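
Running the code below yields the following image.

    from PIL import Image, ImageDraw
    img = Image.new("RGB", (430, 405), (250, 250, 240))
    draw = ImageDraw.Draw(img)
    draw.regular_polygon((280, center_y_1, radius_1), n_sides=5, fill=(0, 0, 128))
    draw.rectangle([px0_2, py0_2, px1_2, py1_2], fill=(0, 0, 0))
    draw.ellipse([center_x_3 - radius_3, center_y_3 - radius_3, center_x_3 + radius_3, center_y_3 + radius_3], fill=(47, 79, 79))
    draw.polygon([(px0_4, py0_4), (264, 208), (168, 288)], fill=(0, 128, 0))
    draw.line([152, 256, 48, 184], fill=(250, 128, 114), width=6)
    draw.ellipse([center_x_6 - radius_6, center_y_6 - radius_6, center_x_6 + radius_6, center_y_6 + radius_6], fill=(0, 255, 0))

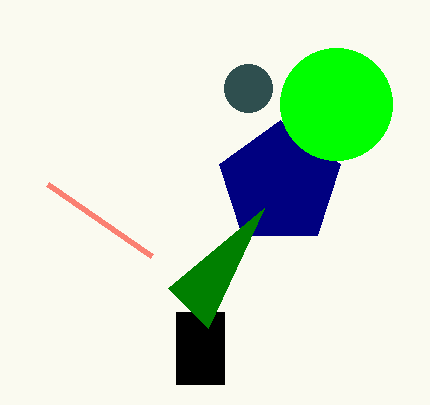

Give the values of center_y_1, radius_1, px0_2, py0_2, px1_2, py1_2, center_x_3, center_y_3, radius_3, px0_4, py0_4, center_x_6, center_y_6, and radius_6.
center_y_1 = 184, radius_1 = 64, px0_2 = 176, py0_2 = 312, px1_2 = 224, py1_2 = 384, center_x_3 = 248, center_y_3 = 88, radius_3 = 24, px0_4 = 208, py0_4 = 328, center_x_6 = 336, center_y_6 = 104, radius_6 = 56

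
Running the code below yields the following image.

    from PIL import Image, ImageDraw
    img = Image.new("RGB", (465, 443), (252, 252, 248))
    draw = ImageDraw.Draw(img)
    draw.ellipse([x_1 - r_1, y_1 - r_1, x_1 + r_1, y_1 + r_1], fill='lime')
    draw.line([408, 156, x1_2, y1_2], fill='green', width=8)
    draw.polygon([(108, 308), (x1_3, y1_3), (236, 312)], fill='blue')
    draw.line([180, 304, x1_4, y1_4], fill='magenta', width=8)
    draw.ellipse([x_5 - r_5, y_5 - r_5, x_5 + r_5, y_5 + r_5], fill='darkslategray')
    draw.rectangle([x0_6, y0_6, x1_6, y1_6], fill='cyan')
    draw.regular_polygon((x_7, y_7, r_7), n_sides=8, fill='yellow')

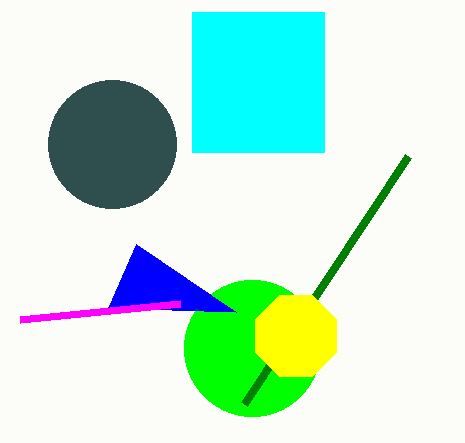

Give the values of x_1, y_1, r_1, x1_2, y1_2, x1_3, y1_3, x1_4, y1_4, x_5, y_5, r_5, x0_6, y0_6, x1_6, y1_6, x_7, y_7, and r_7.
x_1 = 252; y_1 = 348; r_1 = 68; x1_2 = 244; y1_2 = 404; x1_3 = 136; y1_3 = 244; x1_4 = 20; y1_4 = 320; x_5 = 112; y_5 = 144; r_5 = 64; x0_6 = 192; y0_6 = 12; x1_6 = 324; y1_6 = 152; x_7 = 296; y_7 = 336; r_7 = 44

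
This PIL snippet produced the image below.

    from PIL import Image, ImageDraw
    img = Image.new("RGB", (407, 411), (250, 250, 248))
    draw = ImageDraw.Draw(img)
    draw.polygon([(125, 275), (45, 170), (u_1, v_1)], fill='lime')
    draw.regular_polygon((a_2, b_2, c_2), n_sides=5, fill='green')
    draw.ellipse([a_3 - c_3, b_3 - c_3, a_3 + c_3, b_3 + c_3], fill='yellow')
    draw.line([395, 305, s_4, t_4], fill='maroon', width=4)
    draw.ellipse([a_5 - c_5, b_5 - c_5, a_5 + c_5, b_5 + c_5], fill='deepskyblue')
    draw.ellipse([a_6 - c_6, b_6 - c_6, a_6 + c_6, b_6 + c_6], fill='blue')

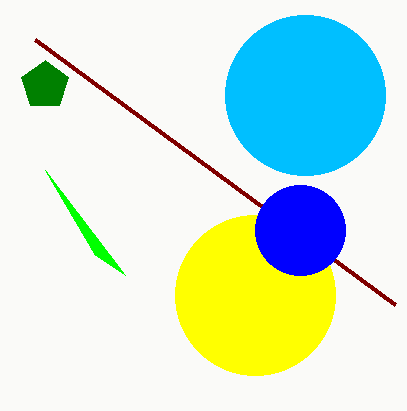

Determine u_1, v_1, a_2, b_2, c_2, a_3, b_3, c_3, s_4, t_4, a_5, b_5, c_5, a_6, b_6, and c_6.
u_1 = 95; v_1 = 255; a_2 = 45; b_2 = 85; c_2 = 25; a_3 = 255; b_3 = 295; c_3 = 80; s_4 = 35; t_4 = 40; a_5 = 305; b_5 = 95; c_5 = 80; a_6 = 300; b_6 = 230; c_6 = 45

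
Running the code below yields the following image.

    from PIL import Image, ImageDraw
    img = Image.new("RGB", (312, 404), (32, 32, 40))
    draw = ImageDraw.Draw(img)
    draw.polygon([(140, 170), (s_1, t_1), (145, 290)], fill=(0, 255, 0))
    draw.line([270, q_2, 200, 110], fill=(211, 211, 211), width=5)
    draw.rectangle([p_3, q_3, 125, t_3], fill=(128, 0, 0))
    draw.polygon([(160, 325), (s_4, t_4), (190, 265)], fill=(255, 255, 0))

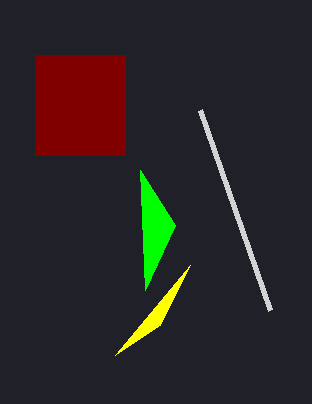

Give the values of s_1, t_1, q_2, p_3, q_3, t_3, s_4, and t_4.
s_1 = 175, t_1 = 225, q_2 = 310, p_3 = 35, q_3 = 55, t_3 = 155, s_4 = 115, t_4 = 355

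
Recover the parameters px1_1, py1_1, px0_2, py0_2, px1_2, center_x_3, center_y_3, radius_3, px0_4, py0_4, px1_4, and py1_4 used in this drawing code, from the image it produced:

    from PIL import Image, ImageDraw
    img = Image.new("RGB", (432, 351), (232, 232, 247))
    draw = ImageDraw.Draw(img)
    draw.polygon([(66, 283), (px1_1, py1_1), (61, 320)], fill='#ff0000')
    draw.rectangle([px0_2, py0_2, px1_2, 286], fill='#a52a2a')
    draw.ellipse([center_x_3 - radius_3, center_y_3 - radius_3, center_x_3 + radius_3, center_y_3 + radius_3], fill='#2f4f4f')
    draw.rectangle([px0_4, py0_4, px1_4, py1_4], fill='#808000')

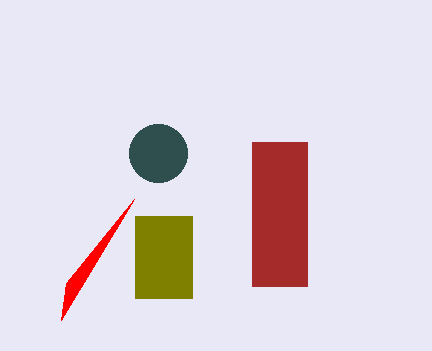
px1_1 = 134; py1_1 = 199; px0_2 = 252; py0_2 = 142; px1_2 = 307; center_x_3 = 158; center_y_3 = 153; radius_3 = 29; px0_4 = 135; py0_4 = 216; px1_4 = 192; py1_4 = 298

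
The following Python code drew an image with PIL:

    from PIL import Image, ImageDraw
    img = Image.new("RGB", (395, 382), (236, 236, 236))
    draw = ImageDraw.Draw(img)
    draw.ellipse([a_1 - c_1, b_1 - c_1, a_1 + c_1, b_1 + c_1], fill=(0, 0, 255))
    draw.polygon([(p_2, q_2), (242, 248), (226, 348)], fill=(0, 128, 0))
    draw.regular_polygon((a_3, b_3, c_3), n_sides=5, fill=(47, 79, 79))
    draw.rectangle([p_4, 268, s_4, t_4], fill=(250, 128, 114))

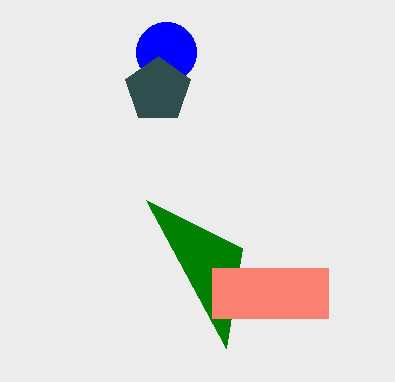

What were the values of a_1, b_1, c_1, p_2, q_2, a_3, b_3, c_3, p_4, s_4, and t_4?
a_1 = 166
b_1 = 52
c_1 = 30
p_2 = 146
q_2 = 200
a_3 = 158
b_3 = 90
c_3 = 34
p_4 = 212
s_4 = 328
t_4 = 318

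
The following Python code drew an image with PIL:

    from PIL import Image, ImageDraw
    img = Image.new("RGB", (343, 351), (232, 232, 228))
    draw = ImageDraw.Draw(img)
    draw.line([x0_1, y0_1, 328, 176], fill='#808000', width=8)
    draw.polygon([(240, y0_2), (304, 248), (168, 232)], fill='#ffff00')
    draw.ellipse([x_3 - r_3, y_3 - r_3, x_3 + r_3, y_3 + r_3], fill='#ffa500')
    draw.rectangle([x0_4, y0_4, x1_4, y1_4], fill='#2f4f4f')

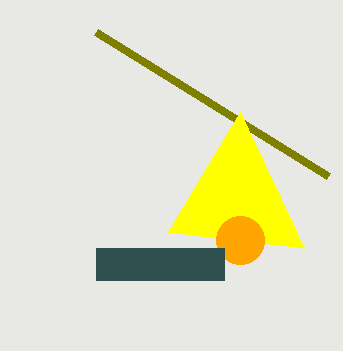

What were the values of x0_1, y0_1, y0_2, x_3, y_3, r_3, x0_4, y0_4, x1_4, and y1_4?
x0_1 = 96
y0_1 = 32
y0_2 = 112
x_3 = 240
y_3 = 240
r_3 = 24
x0_4 = 96
y0_4 = 248
x1_4 = 224
y1_4 = 280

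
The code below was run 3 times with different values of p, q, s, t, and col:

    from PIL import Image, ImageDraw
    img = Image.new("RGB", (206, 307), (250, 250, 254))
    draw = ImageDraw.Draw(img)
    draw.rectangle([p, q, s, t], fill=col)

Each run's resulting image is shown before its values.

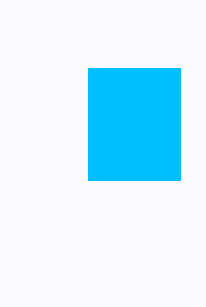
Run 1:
p = 88
q = 68
s = 180
t = 180
col = 'deepskyblue'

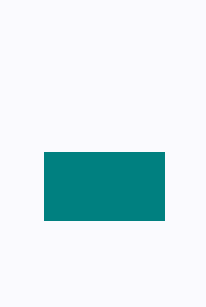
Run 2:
p = 44, q = 152, s = 164, t = 220, col = 'teal'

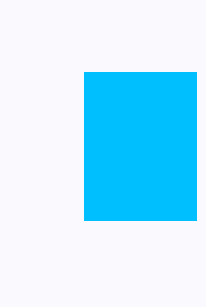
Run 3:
p = 84; q = 72; s = 196; t = 220; col = 'deepskyblue'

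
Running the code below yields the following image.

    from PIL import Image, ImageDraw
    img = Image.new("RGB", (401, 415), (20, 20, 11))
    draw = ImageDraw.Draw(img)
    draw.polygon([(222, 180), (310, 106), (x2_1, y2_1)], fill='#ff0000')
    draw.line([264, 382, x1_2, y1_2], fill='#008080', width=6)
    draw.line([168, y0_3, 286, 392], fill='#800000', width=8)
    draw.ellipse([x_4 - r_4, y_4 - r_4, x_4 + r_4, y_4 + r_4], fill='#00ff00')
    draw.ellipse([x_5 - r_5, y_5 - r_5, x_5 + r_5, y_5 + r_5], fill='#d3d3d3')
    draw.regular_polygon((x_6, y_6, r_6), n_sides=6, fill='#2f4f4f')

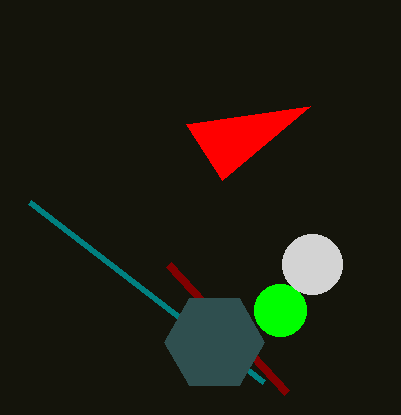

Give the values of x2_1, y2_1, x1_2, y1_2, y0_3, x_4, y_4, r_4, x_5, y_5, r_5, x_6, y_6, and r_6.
x2_1 = 186; y2_1 = 124; x1_2 = 30; y1_2 = 202; y0_3 = 264; x_4 = 280; y_4 = 310; r_4 = 26; x_5 = 312; y_5 = 264; r_5 = 30; x_6 = 214; y_6 = 342; r_6 = 50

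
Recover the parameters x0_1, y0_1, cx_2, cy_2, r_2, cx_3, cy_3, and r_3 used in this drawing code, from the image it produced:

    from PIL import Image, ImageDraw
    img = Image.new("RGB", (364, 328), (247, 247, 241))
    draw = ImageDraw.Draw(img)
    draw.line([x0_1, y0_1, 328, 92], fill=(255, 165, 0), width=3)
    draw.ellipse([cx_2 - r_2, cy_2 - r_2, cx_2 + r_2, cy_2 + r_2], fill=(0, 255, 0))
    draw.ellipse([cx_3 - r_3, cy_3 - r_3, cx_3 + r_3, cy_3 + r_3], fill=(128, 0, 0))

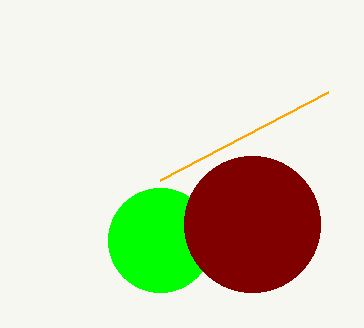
x0_1 = 160; y0_1 = 180; cx_2 = 160; cy_2 = 240; r_2 = 52; cx_3 = 252; cy_3 = 224; r_3 = 68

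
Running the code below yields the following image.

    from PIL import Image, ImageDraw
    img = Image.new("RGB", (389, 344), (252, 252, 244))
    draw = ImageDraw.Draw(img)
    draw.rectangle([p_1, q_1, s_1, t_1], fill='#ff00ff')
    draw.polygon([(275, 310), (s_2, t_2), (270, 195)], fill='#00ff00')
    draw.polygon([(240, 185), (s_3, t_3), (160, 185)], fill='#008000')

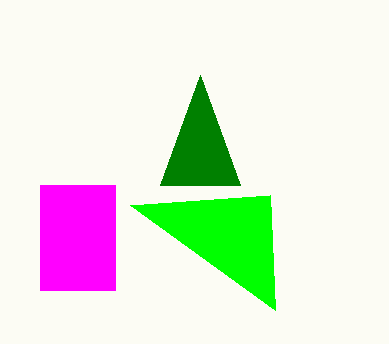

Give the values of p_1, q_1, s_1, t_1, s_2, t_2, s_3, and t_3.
p_1 = 40
q_1 = 185
s_1 = 115
t_1 = 290
s_2 = 130
t_2 = 205
s_3 = 200
t_3 = 75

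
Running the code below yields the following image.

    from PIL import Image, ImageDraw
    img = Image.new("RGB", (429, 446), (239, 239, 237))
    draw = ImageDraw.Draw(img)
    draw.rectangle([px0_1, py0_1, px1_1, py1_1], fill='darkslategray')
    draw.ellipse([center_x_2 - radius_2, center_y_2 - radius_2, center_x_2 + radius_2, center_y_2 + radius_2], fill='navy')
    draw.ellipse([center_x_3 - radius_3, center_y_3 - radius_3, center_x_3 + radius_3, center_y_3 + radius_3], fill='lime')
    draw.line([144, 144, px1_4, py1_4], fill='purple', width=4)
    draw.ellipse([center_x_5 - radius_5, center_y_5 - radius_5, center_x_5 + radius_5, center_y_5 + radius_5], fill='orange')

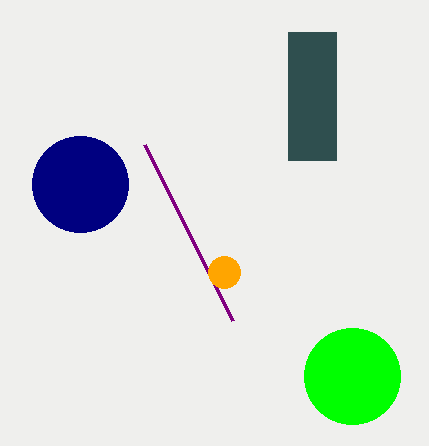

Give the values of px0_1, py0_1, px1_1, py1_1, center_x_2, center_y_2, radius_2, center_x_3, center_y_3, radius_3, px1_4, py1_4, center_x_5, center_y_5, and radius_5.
px0_1 = 288; py0_1 = 32; px1_1 = 336; py1_1 = 160; center_x_2 = 80; center_y_2 = 184; radius_2 = 48; center_x_3 = 352; center_y_3 = 376; radius_3 = 48; px1_4 = 232; py1_4 = 320; center_x_5 = 224; center_y_5 = 272; radius_5 = 16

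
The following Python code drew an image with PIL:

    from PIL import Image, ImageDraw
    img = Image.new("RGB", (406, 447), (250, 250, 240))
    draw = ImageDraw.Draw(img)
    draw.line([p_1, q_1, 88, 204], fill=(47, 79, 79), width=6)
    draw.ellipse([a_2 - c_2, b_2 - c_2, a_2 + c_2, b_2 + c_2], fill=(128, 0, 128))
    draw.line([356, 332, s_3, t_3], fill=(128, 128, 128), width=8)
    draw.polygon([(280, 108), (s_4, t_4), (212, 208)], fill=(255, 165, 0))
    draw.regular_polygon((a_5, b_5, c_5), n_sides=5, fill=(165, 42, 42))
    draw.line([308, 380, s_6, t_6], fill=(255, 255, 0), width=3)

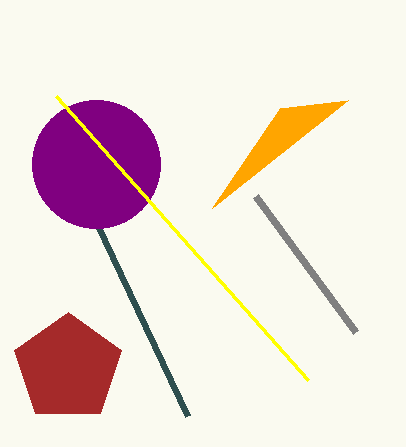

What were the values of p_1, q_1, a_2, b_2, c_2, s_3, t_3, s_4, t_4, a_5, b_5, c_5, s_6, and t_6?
p_1 = 188, q_1 = 416, a_2 = 96, b_2 = 164, c_2 = 64, s_3 = 256, t_3 = 196, s_4 = 348, t_4 = 100, a_5 = 68, b_5 = 368, c_5 = 56, s_6 = 56, t_6 = 96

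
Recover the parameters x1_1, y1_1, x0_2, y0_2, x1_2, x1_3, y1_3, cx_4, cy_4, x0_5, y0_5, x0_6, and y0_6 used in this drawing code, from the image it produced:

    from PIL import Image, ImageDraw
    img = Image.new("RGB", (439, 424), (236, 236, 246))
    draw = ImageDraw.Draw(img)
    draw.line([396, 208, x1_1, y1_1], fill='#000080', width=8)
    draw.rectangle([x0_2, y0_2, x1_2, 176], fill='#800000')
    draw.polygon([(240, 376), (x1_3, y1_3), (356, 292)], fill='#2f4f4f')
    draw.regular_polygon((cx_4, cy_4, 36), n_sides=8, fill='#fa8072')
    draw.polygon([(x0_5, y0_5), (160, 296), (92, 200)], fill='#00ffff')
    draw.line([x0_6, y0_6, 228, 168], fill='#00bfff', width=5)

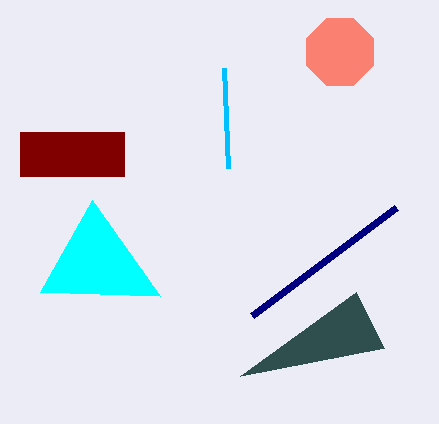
x1_1 = 252
y1_1 = 316
x0_2 = 20
y0_2 = 132
x1_2 = 124
x1_3 = 384
y1_3 = 348
cx_4 = 340
cy_4 = 52
x0_5 = 40
y0_5 = 292
x0_6 = 224
y0_6 = 68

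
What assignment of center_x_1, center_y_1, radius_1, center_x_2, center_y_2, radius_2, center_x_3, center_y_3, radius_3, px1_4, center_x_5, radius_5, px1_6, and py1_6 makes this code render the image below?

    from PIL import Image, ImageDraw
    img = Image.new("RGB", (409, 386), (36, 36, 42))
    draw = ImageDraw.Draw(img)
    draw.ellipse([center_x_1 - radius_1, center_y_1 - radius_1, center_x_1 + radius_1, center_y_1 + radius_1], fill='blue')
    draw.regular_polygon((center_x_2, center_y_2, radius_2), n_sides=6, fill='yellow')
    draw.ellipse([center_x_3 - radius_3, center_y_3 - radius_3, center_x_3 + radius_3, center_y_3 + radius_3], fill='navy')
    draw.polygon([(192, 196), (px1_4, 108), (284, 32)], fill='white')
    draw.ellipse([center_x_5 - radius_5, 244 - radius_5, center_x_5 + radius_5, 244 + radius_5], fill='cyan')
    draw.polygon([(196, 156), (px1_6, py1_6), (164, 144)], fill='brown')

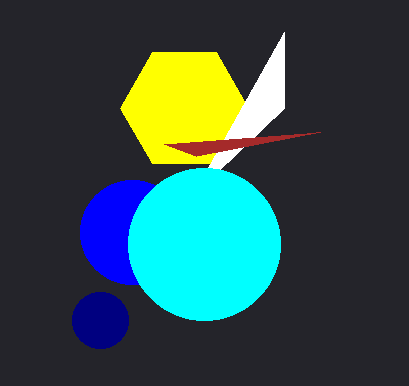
center_x_1 = 132, center_y_1 = 232, radius_1 = 52, center_x_2 = 184, center_y_2 = 108, radius_2 = 64, center_x_3 = 100, center_y_3 = 320, radius_3 = 28, px1_4 = 284, center_x_5 = 204, radius_5 = 76, px1_6 = 320, py1_6 = 132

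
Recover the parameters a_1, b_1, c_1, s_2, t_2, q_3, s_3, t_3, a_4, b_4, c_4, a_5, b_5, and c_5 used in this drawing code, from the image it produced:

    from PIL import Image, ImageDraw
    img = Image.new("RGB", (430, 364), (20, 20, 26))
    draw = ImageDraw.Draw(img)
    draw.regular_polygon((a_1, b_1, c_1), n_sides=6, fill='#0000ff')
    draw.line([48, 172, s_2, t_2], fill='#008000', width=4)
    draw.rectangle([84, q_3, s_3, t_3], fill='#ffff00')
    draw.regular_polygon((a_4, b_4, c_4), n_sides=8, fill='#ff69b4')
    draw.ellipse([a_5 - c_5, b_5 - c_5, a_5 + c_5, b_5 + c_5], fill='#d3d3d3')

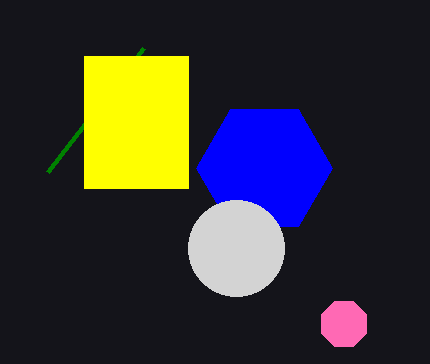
a_1 = 264
b_1 = 168
c_1 = 68
s_2 = 144
t_2 = 48
q_3 = 56
s_3 = 188
t_3 = 188
a_4 = 344
b_4 = 324
c_4 = 24
a_5 = 236
b_5 = 248
c_5 = 48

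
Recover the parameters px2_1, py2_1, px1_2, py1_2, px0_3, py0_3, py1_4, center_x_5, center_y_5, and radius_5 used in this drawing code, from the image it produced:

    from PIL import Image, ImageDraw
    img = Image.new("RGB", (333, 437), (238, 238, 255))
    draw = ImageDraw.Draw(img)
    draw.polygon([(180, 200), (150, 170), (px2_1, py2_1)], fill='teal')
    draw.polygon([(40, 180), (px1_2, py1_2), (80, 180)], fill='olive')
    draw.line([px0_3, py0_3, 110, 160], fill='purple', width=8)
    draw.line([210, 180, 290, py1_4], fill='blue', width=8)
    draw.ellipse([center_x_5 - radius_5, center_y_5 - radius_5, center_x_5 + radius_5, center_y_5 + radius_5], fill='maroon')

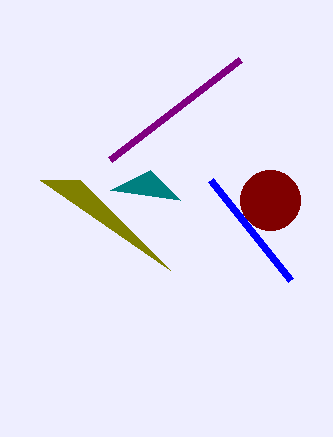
px2_1 = 110; py2_1 = 190; px1_2 = 170; py1_2 = 270; px0_3 = 240; py0_3 = 60; py1_4 = 280; center_x_5 = 270; center_y_5 = 200; radius_5 = 30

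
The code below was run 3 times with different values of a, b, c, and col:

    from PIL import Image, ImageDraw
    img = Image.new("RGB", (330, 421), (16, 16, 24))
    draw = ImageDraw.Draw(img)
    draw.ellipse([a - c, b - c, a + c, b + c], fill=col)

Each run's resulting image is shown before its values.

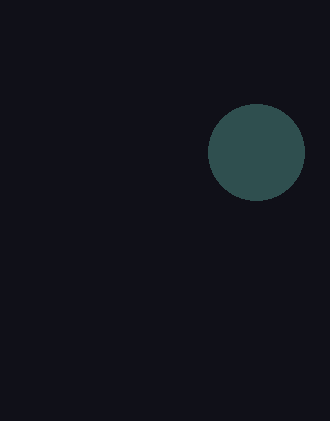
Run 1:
a = 256; b = 152; c = 48; col = 'darkslategray'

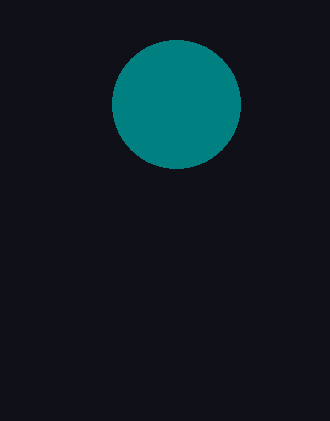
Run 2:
a = 176; b = 104; c = 64; col = 'teal'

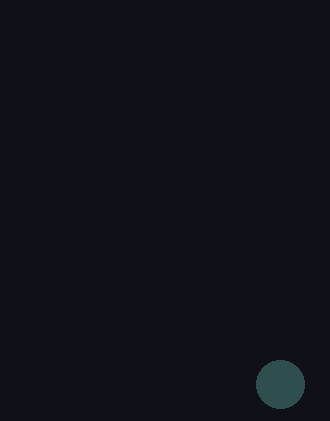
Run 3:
a = 280; b = 384; c = 24; col = 'darkslategray'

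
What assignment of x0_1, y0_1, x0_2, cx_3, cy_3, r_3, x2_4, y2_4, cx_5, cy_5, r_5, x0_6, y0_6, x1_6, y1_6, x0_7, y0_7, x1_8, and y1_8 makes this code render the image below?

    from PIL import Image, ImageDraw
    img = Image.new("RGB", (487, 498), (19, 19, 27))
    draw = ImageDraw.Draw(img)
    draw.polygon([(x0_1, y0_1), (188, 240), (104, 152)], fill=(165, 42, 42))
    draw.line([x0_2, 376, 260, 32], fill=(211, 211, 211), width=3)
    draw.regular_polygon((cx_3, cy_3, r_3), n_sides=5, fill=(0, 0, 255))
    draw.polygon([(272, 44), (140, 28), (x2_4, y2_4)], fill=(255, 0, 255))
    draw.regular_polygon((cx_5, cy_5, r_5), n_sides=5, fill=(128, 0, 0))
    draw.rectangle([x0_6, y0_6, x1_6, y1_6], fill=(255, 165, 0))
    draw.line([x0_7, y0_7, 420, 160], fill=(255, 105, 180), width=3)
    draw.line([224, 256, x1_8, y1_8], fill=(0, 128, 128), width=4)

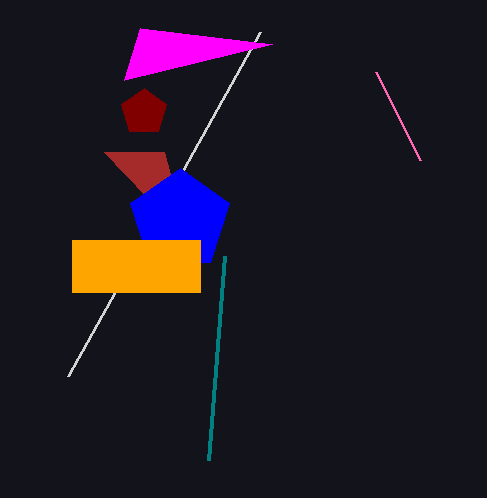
x0_1 = 164; y0_1 = 152; x0_2 = 68; cx_3 = 180; cy_3 = 220; r_3 = 52; x2_4 = 124; y2_4 = 80; cx_5 = 144; cy_5 = 112; r_5 = 24; x0_6 = 72; y0_6 = 240; x1_6 = 200; y1_6 = 292; x0_7 = 376; y0_7 = 72; x1_8 = 208; y1_8 = 460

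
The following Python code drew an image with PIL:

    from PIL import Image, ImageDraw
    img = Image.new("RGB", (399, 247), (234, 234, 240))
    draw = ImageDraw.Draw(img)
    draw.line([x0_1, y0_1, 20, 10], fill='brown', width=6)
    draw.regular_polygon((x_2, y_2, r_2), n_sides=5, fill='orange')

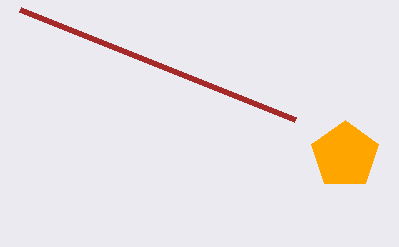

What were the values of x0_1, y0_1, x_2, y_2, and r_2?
x0_1 = 295, y0_1 = 120, x_2 = 345, y_2 = 155, r_2 = 35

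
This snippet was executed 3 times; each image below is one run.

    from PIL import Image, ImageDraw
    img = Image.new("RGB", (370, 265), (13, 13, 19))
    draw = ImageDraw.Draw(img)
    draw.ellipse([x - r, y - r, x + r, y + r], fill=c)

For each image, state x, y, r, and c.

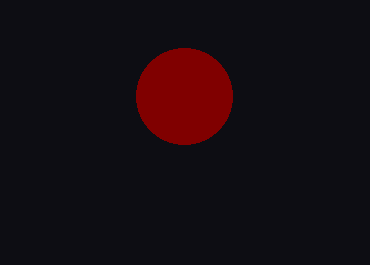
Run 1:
x = 184
y = 96
r = 48
c = 'maroon'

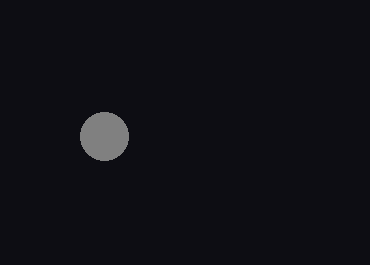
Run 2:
x = 104
y = 136
r = 24
c = 'gray'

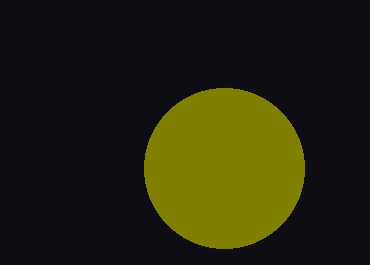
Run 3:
x = 224; y = 168; r = 80; c = 'olive'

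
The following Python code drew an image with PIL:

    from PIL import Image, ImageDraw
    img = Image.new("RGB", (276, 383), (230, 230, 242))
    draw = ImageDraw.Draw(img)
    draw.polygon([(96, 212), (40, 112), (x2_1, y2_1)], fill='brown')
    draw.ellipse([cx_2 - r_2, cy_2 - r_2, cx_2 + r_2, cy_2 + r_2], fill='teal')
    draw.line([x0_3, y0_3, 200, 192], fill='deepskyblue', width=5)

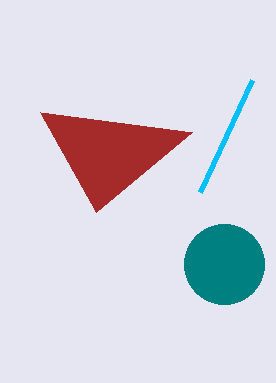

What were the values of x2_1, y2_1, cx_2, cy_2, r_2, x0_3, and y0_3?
x2_1 = 192
y2_1 = 132
cx_2 = 224
cy_2 = 264
r_2 = 40
x0_3 = 252
y0_3 = 80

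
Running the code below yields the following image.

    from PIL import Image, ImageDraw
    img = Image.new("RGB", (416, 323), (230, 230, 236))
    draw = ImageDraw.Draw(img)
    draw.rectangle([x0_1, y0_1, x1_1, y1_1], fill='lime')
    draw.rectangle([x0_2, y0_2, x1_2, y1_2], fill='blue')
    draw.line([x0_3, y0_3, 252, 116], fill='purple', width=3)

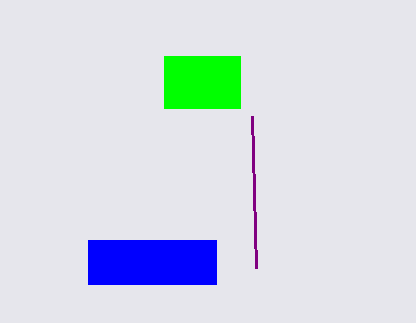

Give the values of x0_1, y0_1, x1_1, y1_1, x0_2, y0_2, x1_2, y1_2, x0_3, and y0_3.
x0_1 = 164, y0_1 = 56, x1_1 = 240, y1_1 = 108, x0_2 = 88, y0_2 = 240, x1_2 = 216, y1_2 = 284, x0_3 = 256, y0_3 = 268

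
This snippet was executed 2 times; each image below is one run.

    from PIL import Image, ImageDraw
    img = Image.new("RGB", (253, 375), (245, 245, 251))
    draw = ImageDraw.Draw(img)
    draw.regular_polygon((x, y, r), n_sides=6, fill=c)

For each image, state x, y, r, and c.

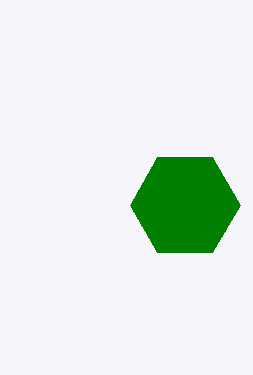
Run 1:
x = 185; y = 205; r = 55; c = 'green'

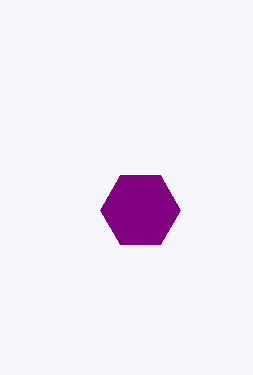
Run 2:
x = 140, y = 210, r = 40, c = 'purple'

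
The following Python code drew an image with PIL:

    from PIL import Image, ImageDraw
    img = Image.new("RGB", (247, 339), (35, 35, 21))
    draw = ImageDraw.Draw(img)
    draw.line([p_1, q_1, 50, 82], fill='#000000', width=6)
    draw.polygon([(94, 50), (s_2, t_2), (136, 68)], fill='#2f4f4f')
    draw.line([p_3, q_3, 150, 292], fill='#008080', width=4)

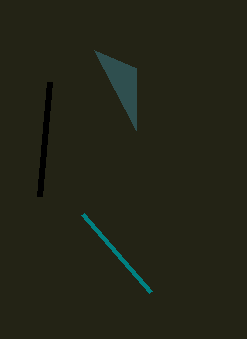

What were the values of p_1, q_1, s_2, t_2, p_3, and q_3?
p_1 = 40, q_1 = 196, s_2 = 136, t_2 = 130, p_3 = 82, q_3 = 214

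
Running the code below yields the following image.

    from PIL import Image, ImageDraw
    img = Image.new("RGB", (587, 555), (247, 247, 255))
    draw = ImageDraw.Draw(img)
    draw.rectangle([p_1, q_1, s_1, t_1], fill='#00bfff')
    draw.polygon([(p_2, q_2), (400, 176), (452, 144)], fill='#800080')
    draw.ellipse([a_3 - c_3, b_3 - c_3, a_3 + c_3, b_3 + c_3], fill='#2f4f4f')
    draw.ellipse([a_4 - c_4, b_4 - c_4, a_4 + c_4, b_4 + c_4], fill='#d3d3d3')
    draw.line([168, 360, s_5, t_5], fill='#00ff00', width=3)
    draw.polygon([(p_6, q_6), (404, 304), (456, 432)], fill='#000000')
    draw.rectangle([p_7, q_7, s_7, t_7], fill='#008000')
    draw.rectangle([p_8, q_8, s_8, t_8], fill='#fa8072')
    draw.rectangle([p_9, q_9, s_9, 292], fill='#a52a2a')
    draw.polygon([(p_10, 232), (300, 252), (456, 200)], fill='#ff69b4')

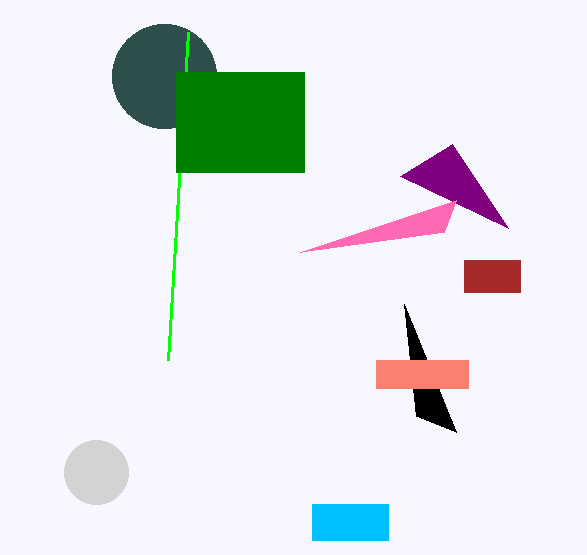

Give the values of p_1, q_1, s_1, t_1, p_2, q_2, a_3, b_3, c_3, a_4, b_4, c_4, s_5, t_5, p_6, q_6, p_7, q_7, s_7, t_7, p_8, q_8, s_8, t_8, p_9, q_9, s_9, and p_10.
p_1 = 312; q_1 = 504; s_1 = 388; t_1 = 540; p_2 = 508; q_2 = 228; a_3 = 164; b_3 = 76; c_3 = 52; a_4 = 96; b_4 = 472; c_4 = 32; s_5 = 188; t_5 = 32; p_6 = 416; q_6 = 416; p_7 = 176; q_7 = 72; s_7 = 304; t_7 = 172; p_8 = 376; q_8 = 360; s_8 = 468; t_8 = 388; p_9 = 464; q_9 = 260; s_9 = 520; p_10 = 444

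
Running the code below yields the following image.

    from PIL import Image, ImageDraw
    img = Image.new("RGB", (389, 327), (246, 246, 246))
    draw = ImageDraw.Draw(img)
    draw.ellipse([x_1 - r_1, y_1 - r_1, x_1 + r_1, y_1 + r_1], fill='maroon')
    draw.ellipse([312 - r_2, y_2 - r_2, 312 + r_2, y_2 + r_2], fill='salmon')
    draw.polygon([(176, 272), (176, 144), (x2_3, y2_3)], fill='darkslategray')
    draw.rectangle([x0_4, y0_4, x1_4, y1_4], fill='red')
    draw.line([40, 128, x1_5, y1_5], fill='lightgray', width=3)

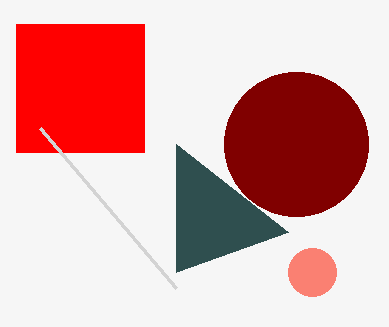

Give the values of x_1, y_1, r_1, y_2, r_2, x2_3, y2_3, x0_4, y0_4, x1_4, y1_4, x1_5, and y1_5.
x_1 = 296
y_1 = 144
r_1 = 72
y_2 = 272
r_2 = 24
x2_3 = 288
y2_3 = 232
x0_4 = 16
y0_4 = 24
x1_4 = 144
y1_4 = 152
x1_5 = 176
y1_5 = 288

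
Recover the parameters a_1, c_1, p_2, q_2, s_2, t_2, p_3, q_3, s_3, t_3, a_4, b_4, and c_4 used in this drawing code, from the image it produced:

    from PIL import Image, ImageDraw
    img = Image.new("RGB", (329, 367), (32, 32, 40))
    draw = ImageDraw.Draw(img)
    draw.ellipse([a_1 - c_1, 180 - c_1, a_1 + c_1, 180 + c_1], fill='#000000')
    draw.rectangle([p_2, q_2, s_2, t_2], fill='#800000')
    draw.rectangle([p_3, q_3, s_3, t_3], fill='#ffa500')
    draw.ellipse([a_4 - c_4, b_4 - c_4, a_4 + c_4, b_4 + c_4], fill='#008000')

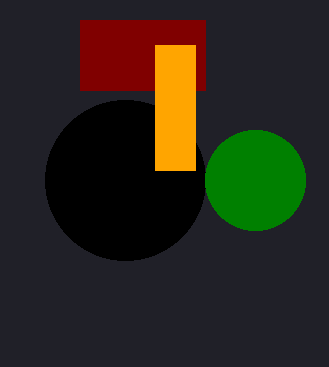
a_1 = 125
c_1 = 80
p_2 = 80
q_2 = 20
s_2 = 205
t_2 = 90
p_3 = 155
q_3 = 45
s_3 = 195
t_3 = 170
a_4 = 255
b_4 = 180
c_4 = 50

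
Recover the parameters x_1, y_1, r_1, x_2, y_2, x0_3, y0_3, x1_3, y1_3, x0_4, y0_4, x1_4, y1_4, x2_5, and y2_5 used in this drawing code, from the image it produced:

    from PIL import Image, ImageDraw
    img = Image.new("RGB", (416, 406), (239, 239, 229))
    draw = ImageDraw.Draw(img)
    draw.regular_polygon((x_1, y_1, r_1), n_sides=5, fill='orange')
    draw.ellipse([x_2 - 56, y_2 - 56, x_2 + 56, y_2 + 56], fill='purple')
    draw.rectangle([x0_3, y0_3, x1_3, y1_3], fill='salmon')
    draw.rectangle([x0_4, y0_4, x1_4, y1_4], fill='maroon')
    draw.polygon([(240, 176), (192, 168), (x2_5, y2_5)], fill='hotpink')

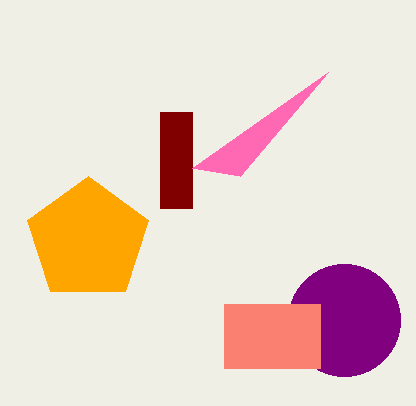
x_1 = 88, y_1 = 240, r_1 = 64, x_2 = 344, y_2 = 320, x0_3 = 224, y0_3 = 304, x1_3 = 320, y1_3 = 368, x0_4 = 160, y0_4 = 112, x1_4 = 192, y1_4 = 208, x2_5 = 328, y2_5 = 72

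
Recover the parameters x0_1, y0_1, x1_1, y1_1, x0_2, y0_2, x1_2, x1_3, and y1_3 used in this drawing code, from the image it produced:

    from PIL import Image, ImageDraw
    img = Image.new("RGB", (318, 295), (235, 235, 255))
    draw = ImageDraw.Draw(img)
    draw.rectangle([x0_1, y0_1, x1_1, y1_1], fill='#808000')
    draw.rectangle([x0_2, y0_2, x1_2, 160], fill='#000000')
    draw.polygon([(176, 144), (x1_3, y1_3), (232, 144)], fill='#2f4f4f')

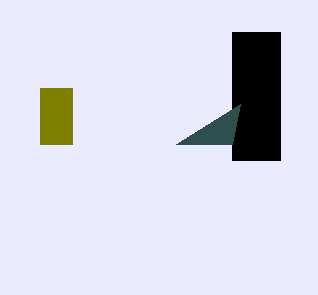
x0_1 = 40; y0_1 = 88; x1_1 = 72; y1_1 = 144; x0_2 = 232; y0_2 = 32; x1_2 = 280; x1_3 = 240; y1_3 = 104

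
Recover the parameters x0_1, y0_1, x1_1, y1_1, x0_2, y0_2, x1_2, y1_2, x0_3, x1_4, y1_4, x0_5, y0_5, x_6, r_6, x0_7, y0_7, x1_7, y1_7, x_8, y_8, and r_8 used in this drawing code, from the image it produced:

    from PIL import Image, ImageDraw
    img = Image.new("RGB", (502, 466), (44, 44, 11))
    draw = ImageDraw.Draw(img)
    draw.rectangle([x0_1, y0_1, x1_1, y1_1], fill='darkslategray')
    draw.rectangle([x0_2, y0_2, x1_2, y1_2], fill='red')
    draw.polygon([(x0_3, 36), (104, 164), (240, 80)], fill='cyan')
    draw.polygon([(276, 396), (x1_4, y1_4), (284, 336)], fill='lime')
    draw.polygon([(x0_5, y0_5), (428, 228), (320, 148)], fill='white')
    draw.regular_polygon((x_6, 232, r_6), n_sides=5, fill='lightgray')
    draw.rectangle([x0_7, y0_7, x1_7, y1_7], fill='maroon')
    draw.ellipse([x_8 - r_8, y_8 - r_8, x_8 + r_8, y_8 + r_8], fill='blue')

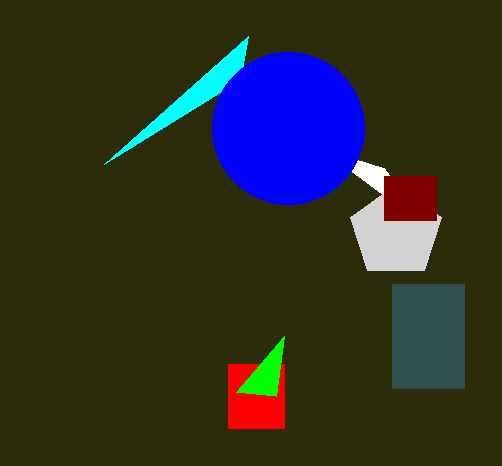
x0_1 = 392, y0_1 = 284, x1_1 = 464, y1_1 = 388, x0_2 = 228, y0_2 = 364, x1_2 = 284, y1_2 = 428, x0_3 = 248, x1_4 = 236, y1_4 = 392, x0_5 = 384, y0_5 = 168, x_6 = 396, r_6 = 48, x0_7 = 384, y0_7 = 176, x1_7 = 436, y1_7 = 220, x_8 = 288, y_8 = 128, r_8 = 76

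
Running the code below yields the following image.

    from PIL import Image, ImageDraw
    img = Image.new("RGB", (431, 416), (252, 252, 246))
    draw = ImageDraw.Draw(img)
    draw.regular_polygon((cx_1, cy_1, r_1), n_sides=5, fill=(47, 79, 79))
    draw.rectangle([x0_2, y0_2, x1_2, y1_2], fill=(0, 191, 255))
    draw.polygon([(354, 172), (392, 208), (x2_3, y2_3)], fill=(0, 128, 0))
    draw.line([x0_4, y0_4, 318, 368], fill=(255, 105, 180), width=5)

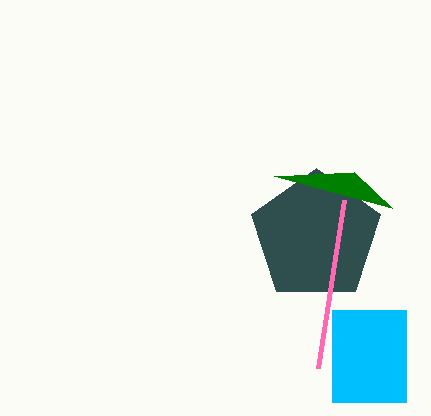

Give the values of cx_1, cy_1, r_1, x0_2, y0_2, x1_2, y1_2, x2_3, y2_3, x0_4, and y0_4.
cx_1 = 316; cy_1 = 236; r_1 = 68; x0_2 = 332; y0_2 = 310; x1_2 = 406; y1_2 = 402; x2_3 = 274; y2_3 = 176; x0_4 = 344; y0_4 = 200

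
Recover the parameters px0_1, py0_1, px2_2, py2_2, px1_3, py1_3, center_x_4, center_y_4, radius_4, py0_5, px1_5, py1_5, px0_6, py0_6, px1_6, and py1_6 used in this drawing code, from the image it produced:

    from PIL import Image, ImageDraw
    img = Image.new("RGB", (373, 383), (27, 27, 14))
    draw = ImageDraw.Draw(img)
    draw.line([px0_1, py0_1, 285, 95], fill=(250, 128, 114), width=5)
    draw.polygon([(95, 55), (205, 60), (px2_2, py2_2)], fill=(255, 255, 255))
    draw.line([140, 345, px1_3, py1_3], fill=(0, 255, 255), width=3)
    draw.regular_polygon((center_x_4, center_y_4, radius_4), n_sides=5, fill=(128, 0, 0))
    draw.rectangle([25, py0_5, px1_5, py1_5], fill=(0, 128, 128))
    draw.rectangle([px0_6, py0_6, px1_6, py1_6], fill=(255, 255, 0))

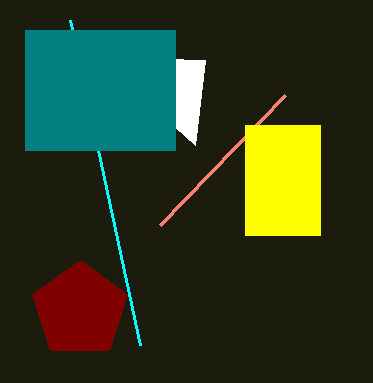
px0_1 = 160, py0_1 = 225, px2_2 = 195, py2_2 = 145, px1_3 = 70, py1_3 = 20, center_x_4 = 80, center_y_4 = 310, radius_4 = 50, py0_5 = 30, px1_5 = 175, py1_5 = 150, px0_6 = 245, py0_6 = 125, px1_6 = 320, py1_6 = 235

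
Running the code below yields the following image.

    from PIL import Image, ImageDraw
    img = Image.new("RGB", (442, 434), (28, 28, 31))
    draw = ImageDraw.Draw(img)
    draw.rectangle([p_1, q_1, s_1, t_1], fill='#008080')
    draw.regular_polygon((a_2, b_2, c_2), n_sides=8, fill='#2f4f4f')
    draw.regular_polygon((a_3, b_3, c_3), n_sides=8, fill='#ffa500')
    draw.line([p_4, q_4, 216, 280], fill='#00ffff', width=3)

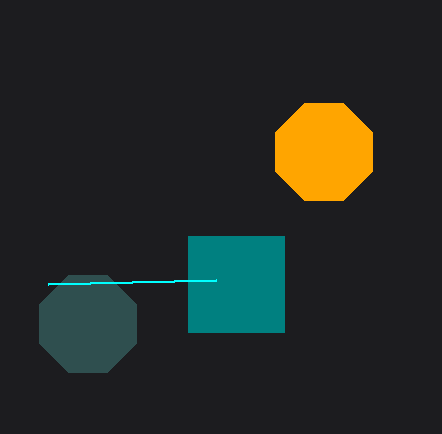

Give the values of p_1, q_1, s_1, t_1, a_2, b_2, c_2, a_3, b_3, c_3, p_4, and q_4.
p_1 = 188; q_1 = 236; s_1 = 284; t_1 = 332; a_2 = 88; b_2 = 324; c_2 = 52; a_3 = 324; b_3 = 152; c_3 = 52; p_4 = 48; q_4 = 284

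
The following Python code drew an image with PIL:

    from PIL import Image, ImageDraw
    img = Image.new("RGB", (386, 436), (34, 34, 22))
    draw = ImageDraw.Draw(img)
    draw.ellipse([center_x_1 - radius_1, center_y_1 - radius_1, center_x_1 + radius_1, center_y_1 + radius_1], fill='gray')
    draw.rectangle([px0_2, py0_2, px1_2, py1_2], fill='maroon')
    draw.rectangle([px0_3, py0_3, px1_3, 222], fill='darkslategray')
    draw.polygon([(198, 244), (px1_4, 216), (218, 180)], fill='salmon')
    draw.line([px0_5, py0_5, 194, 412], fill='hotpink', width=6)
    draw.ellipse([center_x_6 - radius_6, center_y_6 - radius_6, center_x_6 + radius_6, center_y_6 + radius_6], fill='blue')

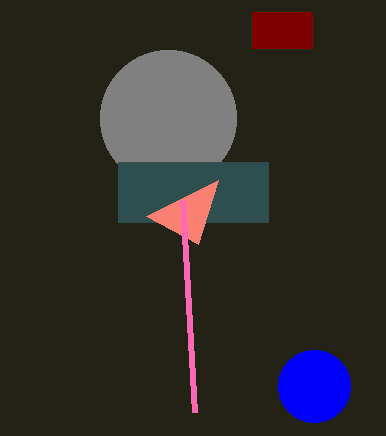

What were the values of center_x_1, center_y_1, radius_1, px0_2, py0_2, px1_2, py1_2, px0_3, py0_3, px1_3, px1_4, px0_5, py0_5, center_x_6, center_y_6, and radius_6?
center_x_1 = 168
center_y_1 = 118
radius_1 = 68
px0_2 = 252
py0_2 = 12
px1_2 = 312
py1_2 = 48
px0_3 = 118
py0_3 = 162
px1_3 = 268
px1_4 = 146
px0_5 = 182
py0_5 = 200
center_x_6 = 314
center_y_6 = 386
radius_6 = 36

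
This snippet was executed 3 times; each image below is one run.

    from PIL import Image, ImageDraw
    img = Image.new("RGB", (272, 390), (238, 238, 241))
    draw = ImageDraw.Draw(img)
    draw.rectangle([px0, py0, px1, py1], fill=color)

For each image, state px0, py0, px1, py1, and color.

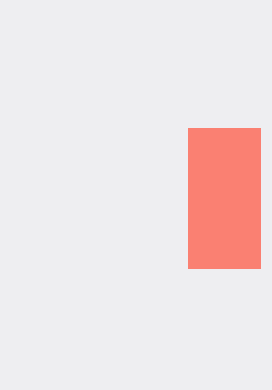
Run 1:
px0 = 188, py0 = 128, px1 = 260, py1 = 268, color = 'salmon'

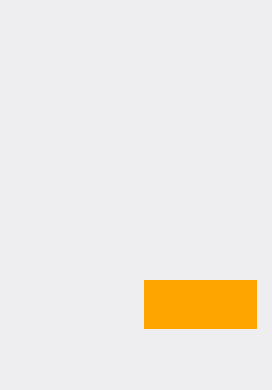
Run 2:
px0 = 144, py0 = 280, px1 = 256, py1 = 328, color = 'orange'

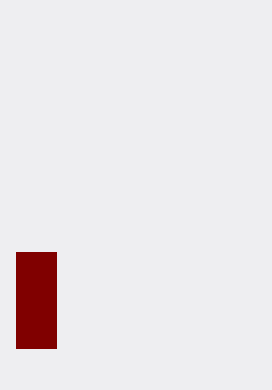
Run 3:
px0 = 16, py0 = 252, px1 = 56, py1 = 348, color = 'maroon'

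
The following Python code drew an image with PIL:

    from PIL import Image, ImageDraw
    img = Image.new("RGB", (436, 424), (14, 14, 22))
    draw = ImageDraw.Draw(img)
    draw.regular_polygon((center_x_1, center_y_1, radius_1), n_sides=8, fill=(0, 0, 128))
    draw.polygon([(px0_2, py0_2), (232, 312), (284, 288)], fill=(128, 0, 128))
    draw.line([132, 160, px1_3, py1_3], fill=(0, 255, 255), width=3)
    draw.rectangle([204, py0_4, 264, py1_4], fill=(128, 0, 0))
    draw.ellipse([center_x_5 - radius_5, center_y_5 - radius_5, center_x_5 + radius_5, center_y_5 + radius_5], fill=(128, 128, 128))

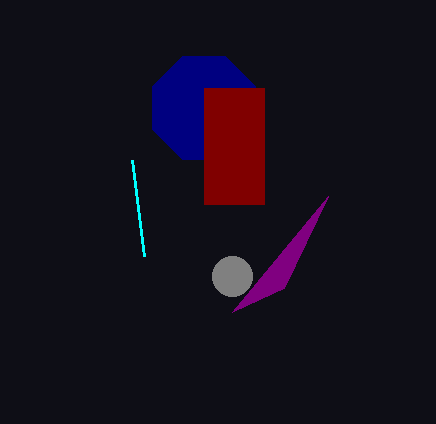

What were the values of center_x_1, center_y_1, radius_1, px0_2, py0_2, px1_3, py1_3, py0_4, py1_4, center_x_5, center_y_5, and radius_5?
center_x_1 = 204
center_y_1 = 108
radius_1 = 56
px0_2 = 328
py0_2 = 196
px1_3 = 144
py1_3 = 256
py0_4 = 88
py1_4 = 204
center_x_5 = 232
center_y_5 = 276
radius_5 = 20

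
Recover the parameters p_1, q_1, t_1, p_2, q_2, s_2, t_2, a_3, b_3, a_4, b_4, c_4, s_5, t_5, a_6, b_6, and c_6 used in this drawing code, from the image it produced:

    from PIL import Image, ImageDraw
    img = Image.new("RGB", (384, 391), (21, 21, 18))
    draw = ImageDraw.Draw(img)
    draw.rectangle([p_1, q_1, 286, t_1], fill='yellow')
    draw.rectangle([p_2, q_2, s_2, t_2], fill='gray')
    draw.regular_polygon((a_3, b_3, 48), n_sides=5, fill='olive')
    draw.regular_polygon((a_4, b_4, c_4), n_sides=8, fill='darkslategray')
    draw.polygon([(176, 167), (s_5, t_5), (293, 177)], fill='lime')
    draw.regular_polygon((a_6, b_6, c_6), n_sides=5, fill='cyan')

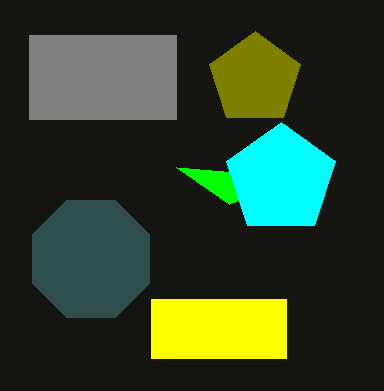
p_1 = 151, q_1 = 299, t_1 = 358, p_2 = 29, q_2 = 35, s_2 = 176, t_2 = 119, a_3 = 255, b_3 = 79, a_4 = 91, b_4 = 259, c_4 = 63, s_5 = 229, t_5 = 204, a_6 = 281, b_6 = 179, c_6 = 57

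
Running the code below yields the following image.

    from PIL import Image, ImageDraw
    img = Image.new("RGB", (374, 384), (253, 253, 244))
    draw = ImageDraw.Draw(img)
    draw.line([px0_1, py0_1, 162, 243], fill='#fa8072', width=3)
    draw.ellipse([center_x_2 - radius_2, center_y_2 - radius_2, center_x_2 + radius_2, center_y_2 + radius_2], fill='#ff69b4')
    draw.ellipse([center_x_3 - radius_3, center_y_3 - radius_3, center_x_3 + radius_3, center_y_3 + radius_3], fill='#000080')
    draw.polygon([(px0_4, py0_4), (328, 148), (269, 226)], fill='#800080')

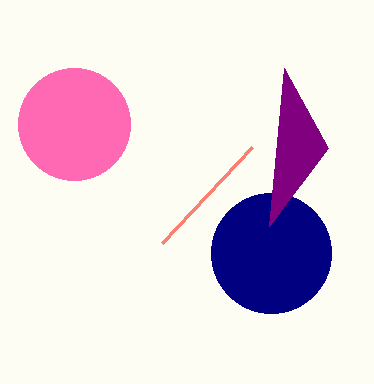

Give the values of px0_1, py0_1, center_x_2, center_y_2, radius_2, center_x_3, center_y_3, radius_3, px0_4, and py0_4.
px0_1 = 252; py0_1 = 147; center_x_2 = 74; center_y_2 = 124; radius_2 = 56; center_x_3 = 271; center_y_3 = 253; radius_3 = 60; px0_4 = 284; py0_4 = 68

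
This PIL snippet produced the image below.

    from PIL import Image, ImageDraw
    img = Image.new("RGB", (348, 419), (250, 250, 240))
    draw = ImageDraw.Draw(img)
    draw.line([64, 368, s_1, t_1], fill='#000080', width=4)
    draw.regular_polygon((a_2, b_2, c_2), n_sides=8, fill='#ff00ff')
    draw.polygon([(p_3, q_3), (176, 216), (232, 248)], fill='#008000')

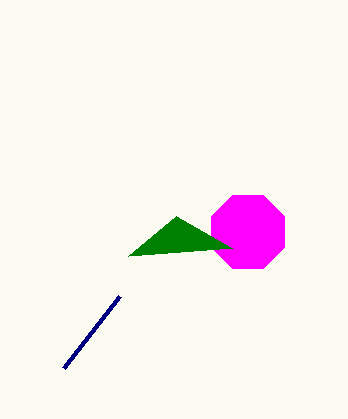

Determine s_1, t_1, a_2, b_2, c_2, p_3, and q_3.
s_1 = 120, t_1 = 296, a_2 = 248, b_2 = 232, c_2 = 40, p_3 = 128, q_3 = 256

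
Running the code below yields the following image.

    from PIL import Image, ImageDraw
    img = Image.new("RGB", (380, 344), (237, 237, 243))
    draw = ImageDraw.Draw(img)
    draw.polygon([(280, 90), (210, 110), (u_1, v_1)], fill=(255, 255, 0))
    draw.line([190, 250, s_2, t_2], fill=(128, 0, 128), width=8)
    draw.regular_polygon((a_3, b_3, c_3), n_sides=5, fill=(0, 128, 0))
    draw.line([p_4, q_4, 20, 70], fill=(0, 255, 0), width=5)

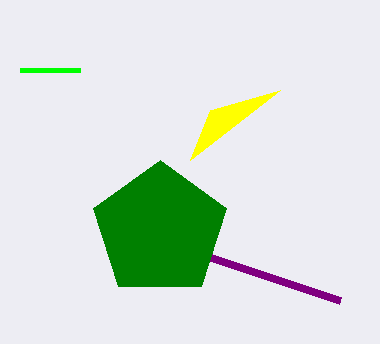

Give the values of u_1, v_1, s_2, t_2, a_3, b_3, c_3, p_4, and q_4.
u_1 = 190, v_1 = 160, s_2 = 340, t_2 = 300, a_3 = 160, b_3 = 230, c_3 = 70, p_4 = 80, q_4 = 70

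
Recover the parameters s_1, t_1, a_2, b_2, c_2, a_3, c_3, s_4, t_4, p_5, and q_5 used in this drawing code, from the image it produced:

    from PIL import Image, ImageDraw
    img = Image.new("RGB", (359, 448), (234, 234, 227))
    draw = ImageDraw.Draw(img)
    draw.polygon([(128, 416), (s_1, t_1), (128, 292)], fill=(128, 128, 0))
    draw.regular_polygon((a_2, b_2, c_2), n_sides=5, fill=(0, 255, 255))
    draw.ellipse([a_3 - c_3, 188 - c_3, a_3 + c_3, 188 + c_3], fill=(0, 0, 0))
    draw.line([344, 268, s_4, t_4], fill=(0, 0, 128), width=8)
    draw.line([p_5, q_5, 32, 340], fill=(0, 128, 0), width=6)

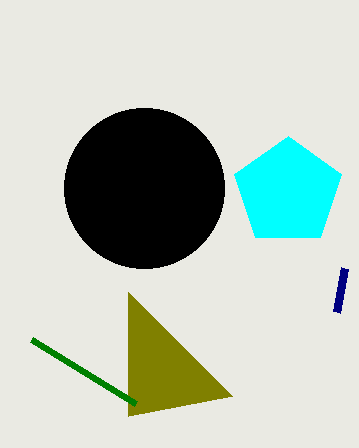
s_1 = 232
t_1 = 396
a_2 = 288
b_2 = 192
c_2 = 56
a_3 = 144
c_3 = 80
s_4 = 336
t_4 = 312
p_5 = 136
q_5 = 404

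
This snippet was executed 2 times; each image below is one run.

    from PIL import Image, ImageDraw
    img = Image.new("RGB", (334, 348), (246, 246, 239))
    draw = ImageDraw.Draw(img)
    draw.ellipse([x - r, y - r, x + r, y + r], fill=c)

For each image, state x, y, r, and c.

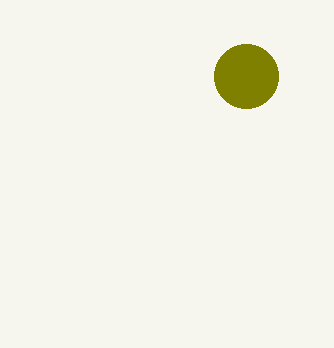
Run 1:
x = 246
y = 76
r = 32
c = 'olive'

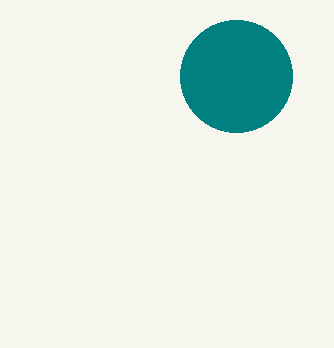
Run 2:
x = 236
y = 76
r = 56
c = 'teal'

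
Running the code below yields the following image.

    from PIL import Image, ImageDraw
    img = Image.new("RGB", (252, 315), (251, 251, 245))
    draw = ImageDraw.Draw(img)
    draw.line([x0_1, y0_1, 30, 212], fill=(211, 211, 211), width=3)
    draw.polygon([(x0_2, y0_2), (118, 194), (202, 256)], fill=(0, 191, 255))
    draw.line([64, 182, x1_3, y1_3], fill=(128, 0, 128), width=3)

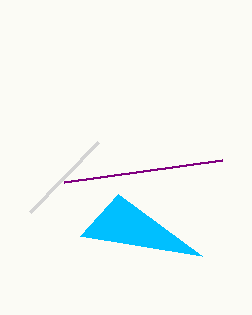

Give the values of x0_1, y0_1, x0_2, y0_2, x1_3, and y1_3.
x0_1 = 98, y0_1 = 142, x0_2 = 80, y0_2 = 236, x1_3 = 222, y1_3 = 160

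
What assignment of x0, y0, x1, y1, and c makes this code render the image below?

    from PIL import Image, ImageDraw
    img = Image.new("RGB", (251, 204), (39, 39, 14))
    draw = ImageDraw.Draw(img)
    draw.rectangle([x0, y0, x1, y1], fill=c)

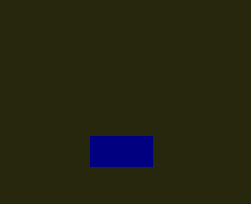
x0 = 90
y0 = 136
x1 = 152
y1 = 166
c = 'navy'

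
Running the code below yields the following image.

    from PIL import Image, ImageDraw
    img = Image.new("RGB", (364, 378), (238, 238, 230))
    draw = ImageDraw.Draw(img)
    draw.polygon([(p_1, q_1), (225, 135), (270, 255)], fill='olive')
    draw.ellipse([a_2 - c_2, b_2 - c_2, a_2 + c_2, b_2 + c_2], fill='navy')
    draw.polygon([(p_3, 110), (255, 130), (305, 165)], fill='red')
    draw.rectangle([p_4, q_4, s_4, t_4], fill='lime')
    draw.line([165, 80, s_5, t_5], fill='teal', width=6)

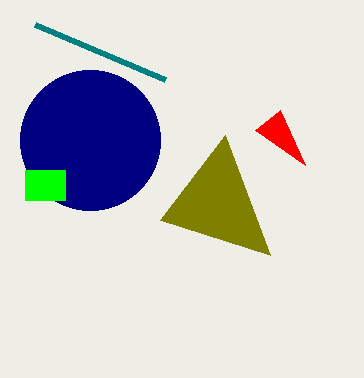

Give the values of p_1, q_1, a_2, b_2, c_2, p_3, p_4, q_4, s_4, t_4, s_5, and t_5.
p_1 = 160; q_1 = 220; a_2 = 90; b_2 = 140; c_2 = 70; p_3 = 280; p_4 = 25; q_4 = 170; s_4 = 65; t_4 = 200; s_5 = 35; t_5 = 25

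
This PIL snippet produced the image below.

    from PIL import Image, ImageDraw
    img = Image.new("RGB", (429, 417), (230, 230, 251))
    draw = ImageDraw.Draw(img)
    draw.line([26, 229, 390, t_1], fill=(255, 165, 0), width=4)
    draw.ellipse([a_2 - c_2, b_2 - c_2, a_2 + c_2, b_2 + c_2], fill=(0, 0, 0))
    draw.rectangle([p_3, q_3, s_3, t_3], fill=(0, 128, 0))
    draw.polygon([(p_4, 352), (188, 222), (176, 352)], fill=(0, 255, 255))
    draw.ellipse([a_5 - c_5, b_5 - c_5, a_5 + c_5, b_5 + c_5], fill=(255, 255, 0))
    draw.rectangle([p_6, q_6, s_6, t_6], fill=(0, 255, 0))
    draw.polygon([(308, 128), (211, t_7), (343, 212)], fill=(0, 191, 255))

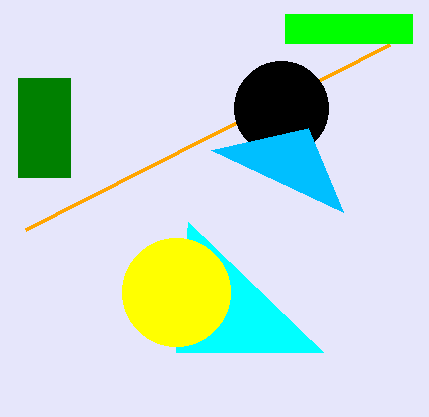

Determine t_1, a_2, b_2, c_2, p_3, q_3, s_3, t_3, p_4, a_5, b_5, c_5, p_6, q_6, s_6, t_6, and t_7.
t_1 = 44, a_2 = 281, b_2 = 108, c_2 = 47, p_3 = 18, q_3 = 78, s_3 = 70, t_3 = 177, p_4 = 323, a_5 = 176, b_5 = 292, c_5 = 54, p_6 = 285, q_6 = 14, s_6 = 412, t_6 = 43, t_7 = 150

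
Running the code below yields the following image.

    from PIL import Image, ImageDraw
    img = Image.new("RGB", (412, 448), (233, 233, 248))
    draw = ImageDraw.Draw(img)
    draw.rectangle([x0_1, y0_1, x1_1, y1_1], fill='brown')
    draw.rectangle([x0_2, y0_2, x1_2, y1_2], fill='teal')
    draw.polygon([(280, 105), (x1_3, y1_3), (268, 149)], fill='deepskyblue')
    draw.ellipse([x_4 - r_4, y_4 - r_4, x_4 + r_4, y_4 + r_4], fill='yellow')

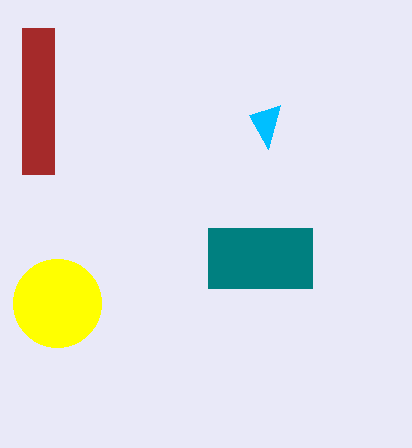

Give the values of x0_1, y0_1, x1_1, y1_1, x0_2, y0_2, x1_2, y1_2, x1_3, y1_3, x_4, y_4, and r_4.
x0_1 = 22; y0_1 = 28; x1_1 = 54; y1_1 = 174; x0_2 = 208; y0_2 = 228; x1_2 = 312; y1_2 = 288; x1_3 = 249; y1_3 = 115; x_4 = 57; y_4 = 303; r_4 = 44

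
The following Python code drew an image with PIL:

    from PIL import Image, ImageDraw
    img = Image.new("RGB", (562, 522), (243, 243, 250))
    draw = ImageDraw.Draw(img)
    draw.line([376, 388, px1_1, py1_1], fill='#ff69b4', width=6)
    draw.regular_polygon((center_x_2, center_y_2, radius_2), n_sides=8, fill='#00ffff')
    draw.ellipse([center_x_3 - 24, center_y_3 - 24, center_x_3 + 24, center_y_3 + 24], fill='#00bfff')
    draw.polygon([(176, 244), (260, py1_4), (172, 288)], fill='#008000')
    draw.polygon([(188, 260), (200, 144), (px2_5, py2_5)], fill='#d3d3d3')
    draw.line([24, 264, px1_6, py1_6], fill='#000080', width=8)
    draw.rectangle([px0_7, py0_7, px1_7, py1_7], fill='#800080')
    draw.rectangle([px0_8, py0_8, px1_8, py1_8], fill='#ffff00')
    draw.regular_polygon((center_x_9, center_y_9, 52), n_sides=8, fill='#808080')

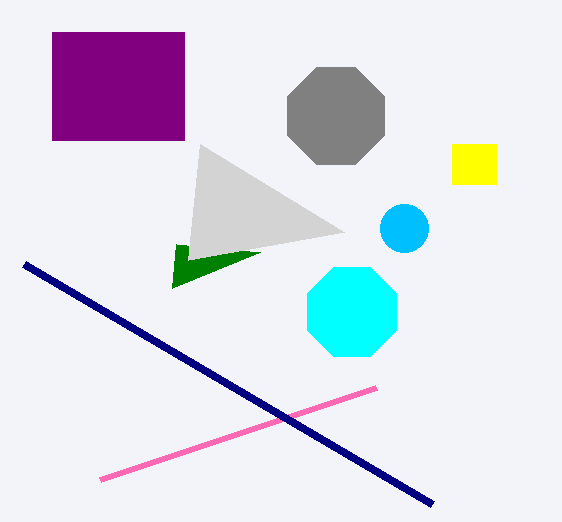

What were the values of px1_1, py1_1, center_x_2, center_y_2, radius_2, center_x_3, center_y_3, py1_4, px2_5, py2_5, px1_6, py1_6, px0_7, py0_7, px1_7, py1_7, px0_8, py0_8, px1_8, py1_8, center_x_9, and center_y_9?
px1_1 = 100; py1_1 = 480; center_x_2 = 352; center_y_2 = 312; radius_2 = 48; center_x_3 = 404; center_y_3 = 228; py1_4 = 252; px2_5 = 344; py2_5 = 232; px1_6 = 432; py1_6 = 504; px0_7 = 52; py0_7 = 32; px1_7 = 184; py1_7 = 140; px0_8 = 452; py0_8 = 144; px1_8 = 496; py1_8 = 184; center_x_9 = 336; center_y_9 = 116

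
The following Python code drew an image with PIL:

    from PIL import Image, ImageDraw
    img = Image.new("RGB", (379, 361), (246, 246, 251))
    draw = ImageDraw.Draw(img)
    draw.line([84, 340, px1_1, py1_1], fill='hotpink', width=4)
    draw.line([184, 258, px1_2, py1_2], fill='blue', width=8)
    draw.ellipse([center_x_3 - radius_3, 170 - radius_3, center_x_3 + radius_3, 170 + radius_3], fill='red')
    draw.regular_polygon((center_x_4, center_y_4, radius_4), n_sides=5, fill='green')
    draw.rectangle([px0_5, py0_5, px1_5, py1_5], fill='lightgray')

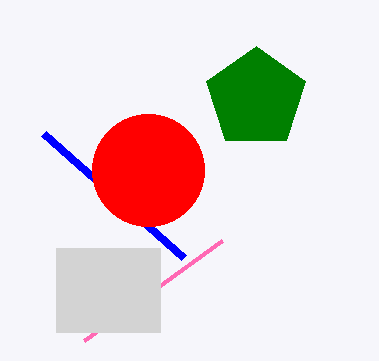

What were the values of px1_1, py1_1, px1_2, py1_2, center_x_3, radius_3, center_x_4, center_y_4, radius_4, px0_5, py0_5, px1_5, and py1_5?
px1_1 = 222, py1_1 = 240, px1_2 = 44, py1_2 = 134, center_x_3 = 148, radius_3 = 56, center_x_4 = 256, center_y_4 = 98, radius_4 = 52, px0_5 = 56, py0_5 = 248, px1_5 = 160, py1_5 = 332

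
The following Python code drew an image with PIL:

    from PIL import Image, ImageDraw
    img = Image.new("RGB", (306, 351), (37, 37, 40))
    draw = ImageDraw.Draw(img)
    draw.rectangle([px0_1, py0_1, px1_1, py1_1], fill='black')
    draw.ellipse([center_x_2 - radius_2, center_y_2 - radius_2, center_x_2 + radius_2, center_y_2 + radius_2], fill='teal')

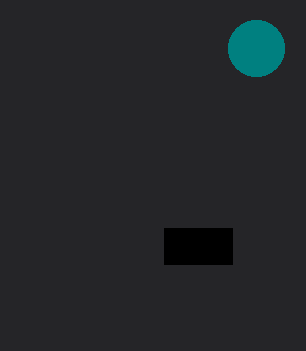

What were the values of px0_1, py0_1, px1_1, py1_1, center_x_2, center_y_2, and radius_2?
px0_1 = 164, py0_1 = 228, px1_1 = 232, py1_1 = 264, center_x_2 = 256, center_y_2 = 48, radius_2 = 28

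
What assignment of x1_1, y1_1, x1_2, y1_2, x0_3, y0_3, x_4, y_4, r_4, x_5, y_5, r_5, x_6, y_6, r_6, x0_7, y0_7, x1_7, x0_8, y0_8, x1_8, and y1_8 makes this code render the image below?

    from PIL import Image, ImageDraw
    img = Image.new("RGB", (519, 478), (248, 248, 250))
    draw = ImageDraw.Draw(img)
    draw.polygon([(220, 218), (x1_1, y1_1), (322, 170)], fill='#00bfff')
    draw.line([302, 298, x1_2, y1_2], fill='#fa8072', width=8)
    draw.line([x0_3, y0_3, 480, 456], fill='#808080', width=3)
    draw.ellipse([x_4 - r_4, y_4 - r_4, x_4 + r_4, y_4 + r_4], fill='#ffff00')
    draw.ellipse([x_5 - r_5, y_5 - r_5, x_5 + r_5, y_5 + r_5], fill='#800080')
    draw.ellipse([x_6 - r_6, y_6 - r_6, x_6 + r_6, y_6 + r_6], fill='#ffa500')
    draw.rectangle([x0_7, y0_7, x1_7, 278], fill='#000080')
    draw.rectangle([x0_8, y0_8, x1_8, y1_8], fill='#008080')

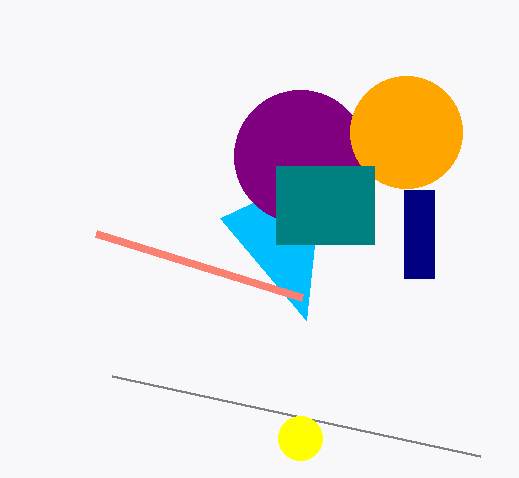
x1_1 = 306
y1_1 = 320
x1_2 = 96
y1_2 = 234
x0_3 = 112
y0_3 = 376
x_4 = 300
y_4 = 438
r_4 = 22
x_5 = 300
y_5 = 156
r_5 = 66
x_6 = 406
y_6 = 132
r_6 = 56
x0_7 = 404
y0_7 = 190
x1_7 = 434
x0_8 = 276
y0_8 = 166
x1_8 = 374
y1_8 = 244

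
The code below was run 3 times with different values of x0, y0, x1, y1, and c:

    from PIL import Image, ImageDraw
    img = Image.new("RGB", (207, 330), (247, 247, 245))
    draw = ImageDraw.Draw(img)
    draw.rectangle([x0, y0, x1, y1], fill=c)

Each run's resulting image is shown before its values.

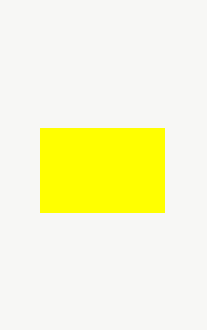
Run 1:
x0 = 40; y0 = 128; x1 = 164; y1 = 212; c = 'yellow'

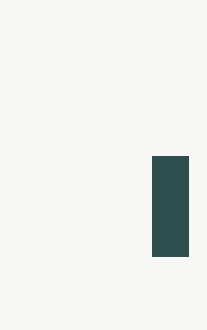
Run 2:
x0 = 152
y0 = 156
x1 = 188
y1 = 256
c = 'darkslategray'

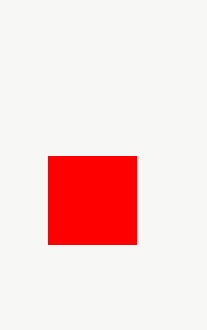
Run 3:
x0 = 48
y0 = 156
x1 = 136
y1 = 244
c = 'red'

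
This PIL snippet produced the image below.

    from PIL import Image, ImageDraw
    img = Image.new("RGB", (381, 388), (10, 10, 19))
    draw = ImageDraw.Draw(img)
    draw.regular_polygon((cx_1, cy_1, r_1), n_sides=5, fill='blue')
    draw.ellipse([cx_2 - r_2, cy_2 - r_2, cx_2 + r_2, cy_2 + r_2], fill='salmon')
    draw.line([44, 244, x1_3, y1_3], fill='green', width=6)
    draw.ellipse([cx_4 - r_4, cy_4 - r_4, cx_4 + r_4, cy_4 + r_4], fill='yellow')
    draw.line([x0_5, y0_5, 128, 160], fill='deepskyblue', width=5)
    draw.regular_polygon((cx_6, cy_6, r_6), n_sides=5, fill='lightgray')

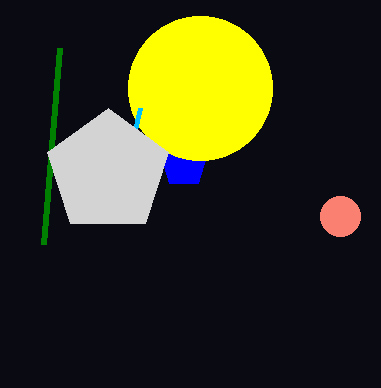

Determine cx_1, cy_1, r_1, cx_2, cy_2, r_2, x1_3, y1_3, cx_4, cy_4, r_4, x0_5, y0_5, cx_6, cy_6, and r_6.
cx_1 = 184
cy_1 = 164
r_1 = 24
cx_2 = 340
cy_2 = 216
r_2 = 20
x1_3 = 60
y1_3 = 48
cx_4 = 200
cy_4 = 88
r_4 = 72
x0_5 = 140
y0_5 = 108
cx_6 = 108
cy_6 = 172
r_6 = 64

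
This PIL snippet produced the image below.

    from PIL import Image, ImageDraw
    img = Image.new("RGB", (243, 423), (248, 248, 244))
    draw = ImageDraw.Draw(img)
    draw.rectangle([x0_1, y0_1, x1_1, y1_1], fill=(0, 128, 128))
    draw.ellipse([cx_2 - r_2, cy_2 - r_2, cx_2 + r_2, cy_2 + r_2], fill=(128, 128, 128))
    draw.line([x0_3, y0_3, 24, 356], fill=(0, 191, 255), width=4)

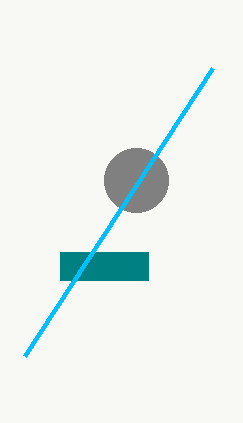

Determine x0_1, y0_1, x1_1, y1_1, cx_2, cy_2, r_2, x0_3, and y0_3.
x0_1 = 60
y0_1 = 252
x1_1 = 148
y1_1 = 280
cx_2 = 136
cy_2 = 180
r_2 = 32
x0_3 = 212
y0_3 = 68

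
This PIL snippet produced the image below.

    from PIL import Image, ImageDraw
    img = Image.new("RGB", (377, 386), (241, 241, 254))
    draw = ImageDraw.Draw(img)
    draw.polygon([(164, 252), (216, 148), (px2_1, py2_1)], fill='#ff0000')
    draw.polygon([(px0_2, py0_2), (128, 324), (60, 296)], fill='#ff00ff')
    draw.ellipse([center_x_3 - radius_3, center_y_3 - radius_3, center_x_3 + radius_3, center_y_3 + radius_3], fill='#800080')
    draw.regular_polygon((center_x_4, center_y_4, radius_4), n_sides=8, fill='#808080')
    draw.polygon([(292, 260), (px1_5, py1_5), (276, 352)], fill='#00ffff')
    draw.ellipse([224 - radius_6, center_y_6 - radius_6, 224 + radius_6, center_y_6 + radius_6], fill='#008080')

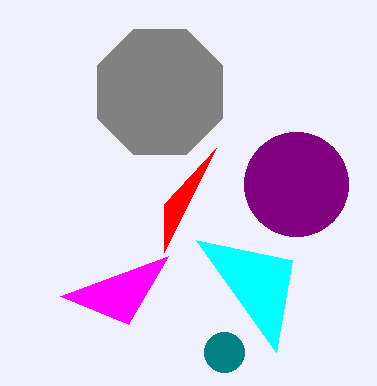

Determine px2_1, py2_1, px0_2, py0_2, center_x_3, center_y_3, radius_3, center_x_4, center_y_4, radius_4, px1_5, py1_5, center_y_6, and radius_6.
px2_1 = 164, py2_1 = 204, px0_2 = 168, py0_2 = 256, center_x_3 = 296, center_y_3 = 184, radius_3 = 52, center_x_4 = 160, center_y_4 = 92, radius_4 = 68, px1_5 = 196, py1_5 = 240, center_y_6 = 352, radius_6 = 20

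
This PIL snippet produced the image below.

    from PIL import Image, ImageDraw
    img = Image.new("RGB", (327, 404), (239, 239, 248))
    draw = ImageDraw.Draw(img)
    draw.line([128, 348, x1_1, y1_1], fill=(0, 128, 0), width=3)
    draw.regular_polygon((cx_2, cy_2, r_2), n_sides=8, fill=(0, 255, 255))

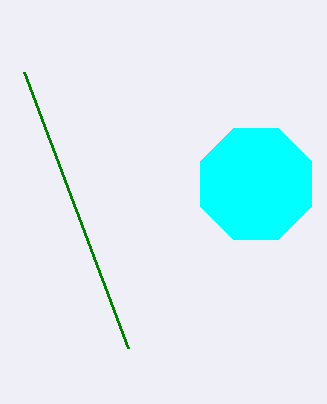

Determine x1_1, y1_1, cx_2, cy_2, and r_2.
x1_1 = 24; y1_1 = 72; cx_2 = 256; cy_2 = 184; r_2 = 60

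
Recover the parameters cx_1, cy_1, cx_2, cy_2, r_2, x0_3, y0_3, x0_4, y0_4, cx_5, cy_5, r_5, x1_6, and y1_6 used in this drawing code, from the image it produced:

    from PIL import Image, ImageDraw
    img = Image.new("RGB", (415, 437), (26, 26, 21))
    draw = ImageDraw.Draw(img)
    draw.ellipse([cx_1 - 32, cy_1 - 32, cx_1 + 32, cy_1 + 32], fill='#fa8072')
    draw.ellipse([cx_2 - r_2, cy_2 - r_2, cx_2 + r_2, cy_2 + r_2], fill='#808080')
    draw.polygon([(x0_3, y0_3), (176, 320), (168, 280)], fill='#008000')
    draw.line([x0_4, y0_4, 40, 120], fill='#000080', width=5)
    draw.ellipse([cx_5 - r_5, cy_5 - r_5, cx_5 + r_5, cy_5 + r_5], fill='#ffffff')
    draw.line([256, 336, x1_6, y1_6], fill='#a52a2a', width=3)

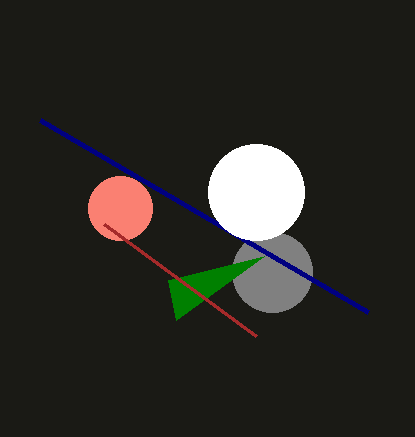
cx_1 = 120; cy_1 = 208; cx_2 = 272; cy_2 = 272; r_2 = 40; x0_3 = 264; y0_3 = 256; x0_4 = 368; y0_4 = 312; cx_5 = 256; cy_5 = 192; r_5 = 48; x1_6 = 104; y1_6 = 224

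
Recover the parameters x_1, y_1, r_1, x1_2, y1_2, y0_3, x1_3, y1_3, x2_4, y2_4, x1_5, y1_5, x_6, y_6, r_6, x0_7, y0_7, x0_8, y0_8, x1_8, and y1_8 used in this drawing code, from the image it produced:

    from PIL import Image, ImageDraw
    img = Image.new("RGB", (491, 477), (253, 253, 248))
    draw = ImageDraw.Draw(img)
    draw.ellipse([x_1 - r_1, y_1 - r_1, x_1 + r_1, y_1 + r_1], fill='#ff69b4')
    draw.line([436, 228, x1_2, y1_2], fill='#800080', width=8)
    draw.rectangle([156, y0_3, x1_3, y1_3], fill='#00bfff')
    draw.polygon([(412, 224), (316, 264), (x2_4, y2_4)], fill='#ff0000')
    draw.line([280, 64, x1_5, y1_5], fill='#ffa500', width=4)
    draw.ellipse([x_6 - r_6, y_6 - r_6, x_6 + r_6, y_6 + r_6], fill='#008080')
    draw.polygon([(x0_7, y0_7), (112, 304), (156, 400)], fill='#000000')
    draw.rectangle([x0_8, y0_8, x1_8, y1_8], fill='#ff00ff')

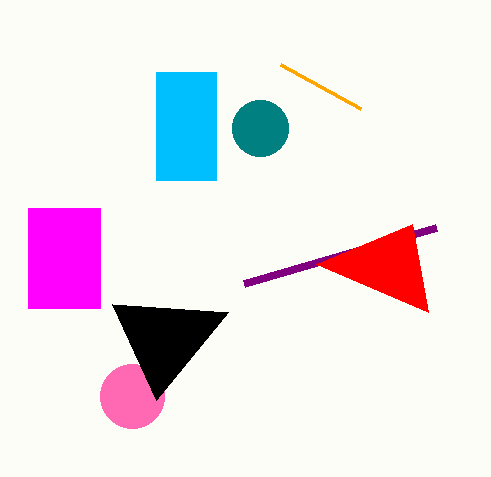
x_1 = 132; y_1 = 396; r_1 = 32; x1_2 = 244; y1_2 = 284; y0_3 = 72; x1_3 = 216; y1_3 = 180; x2_4 = 428; y2_4 = 312; x1_5 = 360; y1_5 = 108; x_6 = 260; y_6 = 128; r_6 = 28; x0_7 = 228; y0_7 = 312; x0_8 = 28; y0_8 = 208; x1_8 = 100; y1_8 = 308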